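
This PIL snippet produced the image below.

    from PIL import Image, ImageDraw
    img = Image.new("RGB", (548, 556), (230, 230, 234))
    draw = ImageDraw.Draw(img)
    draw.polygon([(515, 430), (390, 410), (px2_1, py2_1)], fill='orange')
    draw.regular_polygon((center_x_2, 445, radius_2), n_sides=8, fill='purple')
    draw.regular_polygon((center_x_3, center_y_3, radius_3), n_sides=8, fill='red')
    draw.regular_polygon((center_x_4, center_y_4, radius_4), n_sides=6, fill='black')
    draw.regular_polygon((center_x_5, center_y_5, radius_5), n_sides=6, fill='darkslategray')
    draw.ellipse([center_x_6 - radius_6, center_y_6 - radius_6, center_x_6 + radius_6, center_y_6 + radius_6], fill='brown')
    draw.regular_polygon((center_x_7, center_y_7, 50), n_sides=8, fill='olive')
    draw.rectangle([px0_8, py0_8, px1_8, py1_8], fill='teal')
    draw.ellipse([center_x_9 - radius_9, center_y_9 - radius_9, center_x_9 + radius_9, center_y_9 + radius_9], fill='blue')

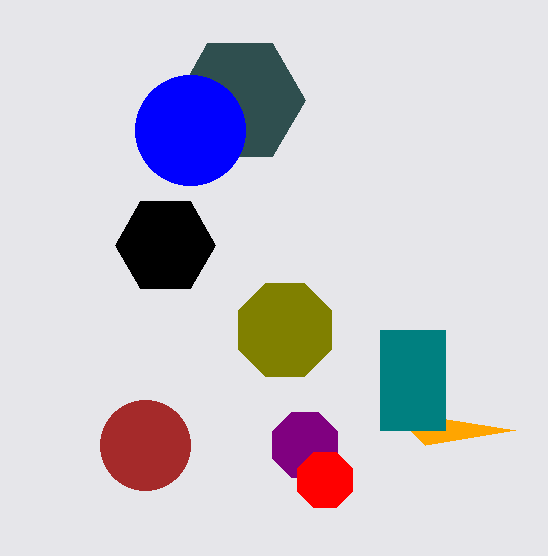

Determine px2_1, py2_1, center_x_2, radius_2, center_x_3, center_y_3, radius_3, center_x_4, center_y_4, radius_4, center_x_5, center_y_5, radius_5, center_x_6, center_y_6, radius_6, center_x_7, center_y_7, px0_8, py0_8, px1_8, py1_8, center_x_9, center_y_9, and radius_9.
px2_1 = 425, py2_1 = 445, center_x_2 = 305, radius_2 = 35, center_x_3 = 325, center_y_3 = 480, radius_3 = 30, center_x_4 = 165, center_y_4 = 245, radius_4 = 50, center_x_5 = 240, center_y_5 = 100, radius_5 = 65, center_x_6 = 145, center_y_6 = 445, radius_6 = 45, center_x_7 = 285, center_y_7 = 330, px0_8 = 380, py0_8 = 330, px1_8 = 445, py1_8 = 430, center_x_9 = 190, center_y_9 = 130, radius_9 = 55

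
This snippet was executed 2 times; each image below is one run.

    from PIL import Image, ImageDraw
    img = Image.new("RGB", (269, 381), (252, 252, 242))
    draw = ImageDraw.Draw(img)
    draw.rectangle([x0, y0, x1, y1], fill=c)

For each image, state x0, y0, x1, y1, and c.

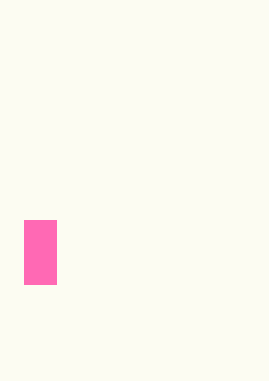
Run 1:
x0 = 24, y0 = 220, x1 = 56, y1 = 284, c = 'hotpink'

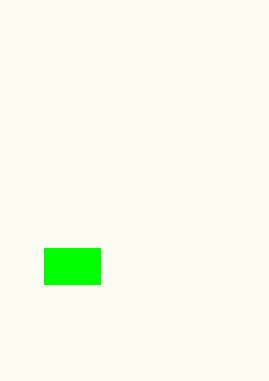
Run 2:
x0 = 44; y0 = 248; x1 = 100; y1 = 284; c = 'lime'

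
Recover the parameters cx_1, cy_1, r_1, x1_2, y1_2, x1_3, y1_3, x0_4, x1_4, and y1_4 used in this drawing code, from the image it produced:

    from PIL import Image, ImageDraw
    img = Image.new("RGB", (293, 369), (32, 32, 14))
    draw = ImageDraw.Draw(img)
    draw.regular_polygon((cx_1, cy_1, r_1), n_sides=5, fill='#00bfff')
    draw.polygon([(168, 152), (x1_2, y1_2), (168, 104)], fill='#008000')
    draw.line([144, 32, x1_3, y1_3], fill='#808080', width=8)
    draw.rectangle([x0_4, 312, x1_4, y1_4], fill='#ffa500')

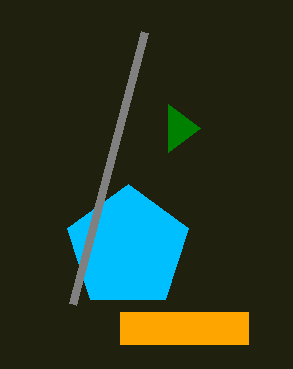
cx_1 = 128
cy_1 = 248
r_1 = 64
x1_2 = 200
y1_2 = 128
x1_3 = 72
y1_3 = 304
x0_4 = 120
x1_4 = 248
y1_4 = 344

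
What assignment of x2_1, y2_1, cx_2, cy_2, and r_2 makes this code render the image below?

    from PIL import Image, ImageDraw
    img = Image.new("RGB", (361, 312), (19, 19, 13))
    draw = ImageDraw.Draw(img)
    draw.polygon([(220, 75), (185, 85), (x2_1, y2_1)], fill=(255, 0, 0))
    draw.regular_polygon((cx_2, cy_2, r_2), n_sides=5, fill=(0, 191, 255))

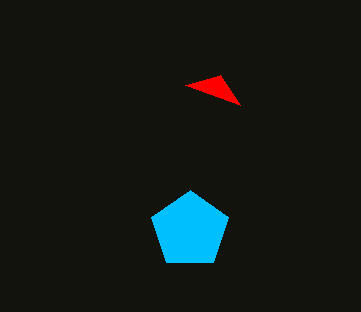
x2_1 = 240, y2_1 = 105, cx_2 = 190, cy_2 = 230, r_2 = 40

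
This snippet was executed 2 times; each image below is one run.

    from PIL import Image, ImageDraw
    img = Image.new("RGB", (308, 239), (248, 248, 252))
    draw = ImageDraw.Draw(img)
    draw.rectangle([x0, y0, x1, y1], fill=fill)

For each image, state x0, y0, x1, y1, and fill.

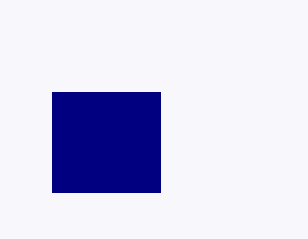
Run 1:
x0 = 52; y0 = 92; x1 = 160; y1 = 192; fill = 'navy'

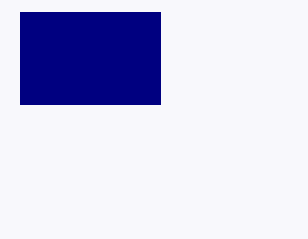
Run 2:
x0 = 20, y0 = 12, x1 = 160, y1 = 104, fill = 'navy'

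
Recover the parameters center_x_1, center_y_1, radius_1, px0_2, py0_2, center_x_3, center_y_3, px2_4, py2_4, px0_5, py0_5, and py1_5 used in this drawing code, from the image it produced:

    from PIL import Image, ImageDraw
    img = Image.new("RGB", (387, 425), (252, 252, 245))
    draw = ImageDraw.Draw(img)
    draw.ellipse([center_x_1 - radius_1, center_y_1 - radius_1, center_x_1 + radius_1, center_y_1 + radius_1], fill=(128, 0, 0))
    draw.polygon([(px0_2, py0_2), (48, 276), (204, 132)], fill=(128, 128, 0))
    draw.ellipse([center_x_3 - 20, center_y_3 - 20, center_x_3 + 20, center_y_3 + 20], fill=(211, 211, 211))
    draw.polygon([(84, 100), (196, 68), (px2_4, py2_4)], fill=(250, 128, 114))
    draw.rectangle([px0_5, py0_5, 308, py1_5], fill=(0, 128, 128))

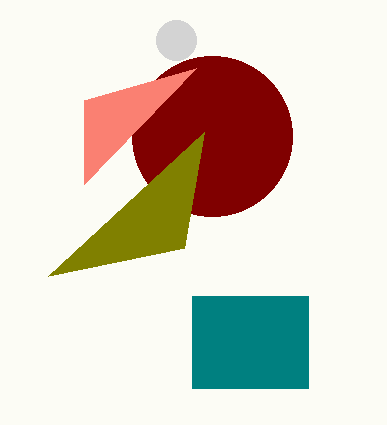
center_x_1 = 212, center_y_1 = 136, radius_1 = 80, px0_2 = 184, py0_2 = 248, center_x_3 = 176, center_y_3 = 40, px2_4 = 84, py2_4 = 184, px0_5 = 192, py0_5 = 296, py1_5 = 388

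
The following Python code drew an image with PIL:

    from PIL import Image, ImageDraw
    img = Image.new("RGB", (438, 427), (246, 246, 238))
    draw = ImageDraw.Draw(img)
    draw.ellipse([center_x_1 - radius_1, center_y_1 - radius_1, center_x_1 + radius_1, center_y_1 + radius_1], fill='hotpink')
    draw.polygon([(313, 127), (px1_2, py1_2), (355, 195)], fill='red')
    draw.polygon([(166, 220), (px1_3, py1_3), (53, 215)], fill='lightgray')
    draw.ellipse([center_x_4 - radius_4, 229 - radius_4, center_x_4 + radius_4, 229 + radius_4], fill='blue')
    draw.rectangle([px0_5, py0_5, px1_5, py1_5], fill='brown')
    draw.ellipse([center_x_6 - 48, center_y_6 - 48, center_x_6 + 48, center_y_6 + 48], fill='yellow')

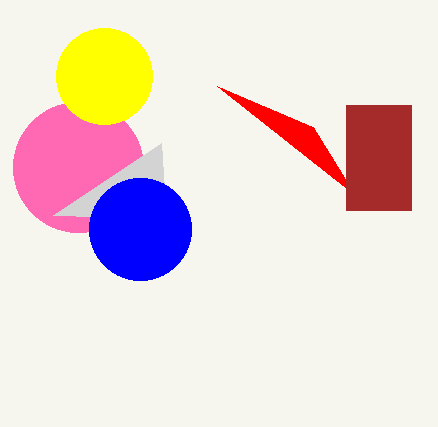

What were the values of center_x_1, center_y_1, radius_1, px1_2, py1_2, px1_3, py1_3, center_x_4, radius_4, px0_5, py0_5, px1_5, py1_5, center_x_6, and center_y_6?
center_x_1 = 78; center_y_1 = 167; radius_1 = 65; px1_2 = 217; py1_2 = 86; px1_3 = 161; py1_3 = 143; center_x_4 = 140; radius_4 = 51; px0_5 = 346; py0_5 = 105; px1_5 = 411; py1_5 = 210; center_x_6 = 104; center_y_6 = 76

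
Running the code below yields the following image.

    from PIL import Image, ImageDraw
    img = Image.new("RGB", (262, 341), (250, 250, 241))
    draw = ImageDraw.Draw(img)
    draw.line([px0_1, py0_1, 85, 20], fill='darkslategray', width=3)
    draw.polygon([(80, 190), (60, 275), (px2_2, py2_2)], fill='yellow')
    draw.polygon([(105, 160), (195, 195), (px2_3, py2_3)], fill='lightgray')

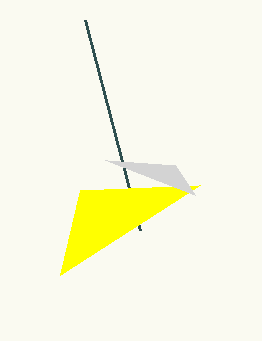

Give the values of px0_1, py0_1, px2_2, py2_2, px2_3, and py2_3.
px0_1 = 140, py0_1 = 230, px2_2 = 200, py2_2 = 185, px2_3 = 175, py2_3 = 165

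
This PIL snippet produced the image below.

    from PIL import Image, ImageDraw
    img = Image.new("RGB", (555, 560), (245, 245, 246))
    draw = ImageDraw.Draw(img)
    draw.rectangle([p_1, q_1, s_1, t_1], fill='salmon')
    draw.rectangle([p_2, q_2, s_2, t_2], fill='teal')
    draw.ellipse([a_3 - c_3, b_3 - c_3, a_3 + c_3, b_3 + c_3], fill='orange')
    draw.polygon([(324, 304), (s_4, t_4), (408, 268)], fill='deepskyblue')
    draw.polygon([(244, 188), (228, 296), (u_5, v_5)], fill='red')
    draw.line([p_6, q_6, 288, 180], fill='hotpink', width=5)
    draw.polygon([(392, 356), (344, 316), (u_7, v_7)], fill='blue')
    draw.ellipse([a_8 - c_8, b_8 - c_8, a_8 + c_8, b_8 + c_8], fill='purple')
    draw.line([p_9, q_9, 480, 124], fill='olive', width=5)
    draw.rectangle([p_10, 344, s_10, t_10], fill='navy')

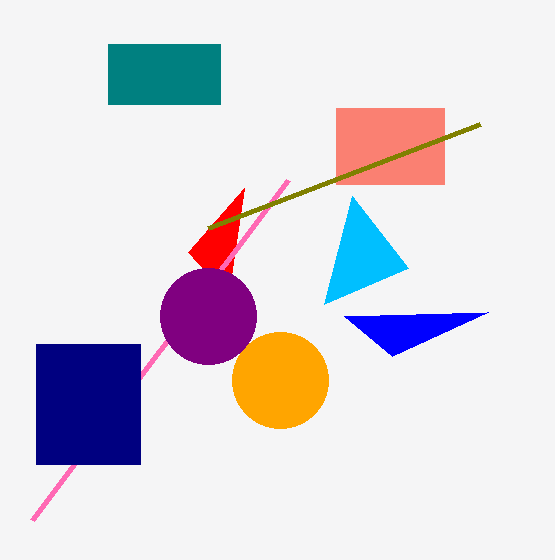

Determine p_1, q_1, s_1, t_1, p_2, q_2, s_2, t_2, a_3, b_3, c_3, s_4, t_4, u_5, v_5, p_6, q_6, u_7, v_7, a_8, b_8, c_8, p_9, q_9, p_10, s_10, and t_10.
p_1 = 336, q_1 = 108, s_1 = 444, t_1 = 184, p_2 = 108, q_2 = 44, s_2 = 220, t_2 = 104, a_3 = 280, b_3 = 380, c_3 = 48, s_4 = 352, t_4 = 196, u_5 = 188, v_5 = 252, p_6 = 32, q_6 = 520, u_7 = 488, v_7 = 312, a_8 = 208, b_8 = 316, c_8 = 48, p_9 = 208, q_9 = 228, p_10 = 36, s_10 = 140, t_10 = 464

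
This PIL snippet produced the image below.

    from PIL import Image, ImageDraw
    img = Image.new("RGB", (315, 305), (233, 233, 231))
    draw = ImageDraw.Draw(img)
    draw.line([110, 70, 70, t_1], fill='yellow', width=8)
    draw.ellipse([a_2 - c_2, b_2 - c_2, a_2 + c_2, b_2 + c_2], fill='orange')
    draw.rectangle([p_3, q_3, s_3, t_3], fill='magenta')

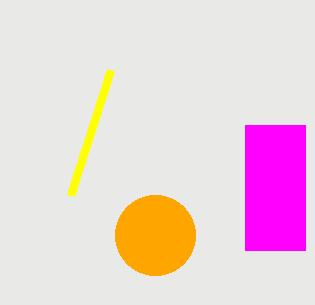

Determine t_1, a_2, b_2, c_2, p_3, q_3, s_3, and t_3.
t_1 = 195; a_2 = 155; b_2 = 235; c_2 = 40; p_3 = 245; q_3 = 125; s_3 = 305; t_3 = 250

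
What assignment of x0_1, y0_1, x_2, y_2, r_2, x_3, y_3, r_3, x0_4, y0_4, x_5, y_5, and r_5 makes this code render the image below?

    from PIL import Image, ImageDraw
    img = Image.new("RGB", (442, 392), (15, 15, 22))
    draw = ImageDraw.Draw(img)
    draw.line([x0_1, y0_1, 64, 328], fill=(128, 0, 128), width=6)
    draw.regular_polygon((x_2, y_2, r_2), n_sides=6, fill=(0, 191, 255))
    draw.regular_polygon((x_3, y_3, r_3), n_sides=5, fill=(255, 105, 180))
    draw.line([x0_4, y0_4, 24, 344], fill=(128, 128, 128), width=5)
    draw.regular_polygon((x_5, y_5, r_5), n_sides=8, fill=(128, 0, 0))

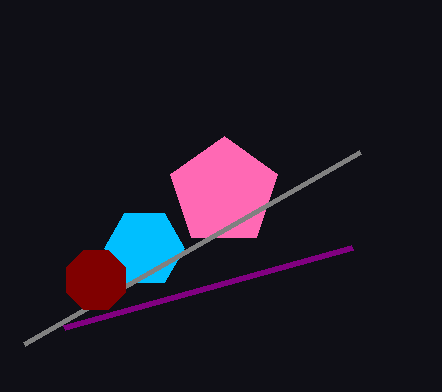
x0_1 = 352, y0_1 = 248, x_2 = 144, y_2 = 248, r_2 = 40, x_3 = 224, y_3 = 192, r_3 = 56, x0_4 = 360, y0_4 = 152, x_5 = 96, y_5 = 280, r_5 = 32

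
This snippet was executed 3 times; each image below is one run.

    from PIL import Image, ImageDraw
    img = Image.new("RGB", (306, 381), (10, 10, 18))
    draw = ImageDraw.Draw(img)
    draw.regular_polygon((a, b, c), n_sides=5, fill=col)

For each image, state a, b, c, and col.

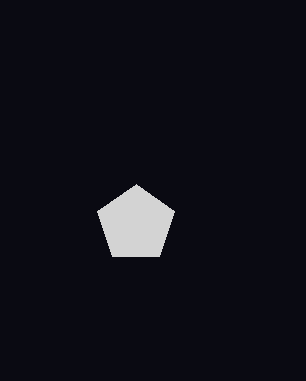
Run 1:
a = 136, b = 224, c = 40, col = 'lightgray'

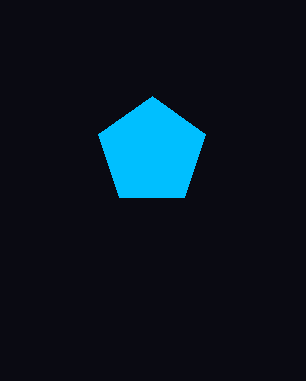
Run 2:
a = 152
b = 152
c = 56
col = 'deepskyblue'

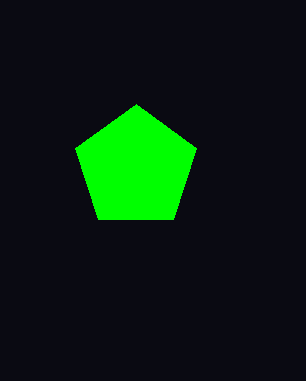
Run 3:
a = 136
b = 168
c = 64
col = 'lime'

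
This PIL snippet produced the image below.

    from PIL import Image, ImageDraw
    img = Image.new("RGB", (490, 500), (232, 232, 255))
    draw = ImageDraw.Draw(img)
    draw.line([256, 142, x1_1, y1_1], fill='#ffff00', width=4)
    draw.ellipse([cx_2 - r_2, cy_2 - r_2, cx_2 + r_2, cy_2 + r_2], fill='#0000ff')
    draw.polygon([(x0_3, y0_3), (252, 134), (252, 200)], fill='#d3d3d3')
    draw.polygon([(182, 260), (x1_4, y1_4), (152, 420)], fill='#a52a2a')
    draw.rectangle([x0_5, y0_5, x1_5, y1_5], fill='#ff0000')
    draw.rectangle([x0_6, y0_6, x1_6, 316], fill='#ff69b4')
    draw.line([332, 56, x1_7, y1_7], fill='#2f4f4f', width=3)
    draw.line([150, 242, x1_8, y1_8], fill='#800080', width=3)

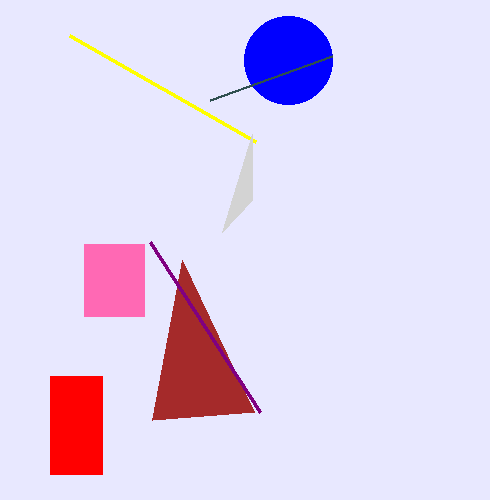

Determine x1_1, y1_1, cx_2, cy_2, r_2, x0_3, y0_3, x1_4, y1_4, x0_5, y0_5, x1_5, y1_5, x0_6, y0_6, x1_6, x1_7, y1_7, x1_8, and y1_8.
x1_1 = 70
y1_1 = 36
cx_2 = 288
cy_2 = 60
r_2 = 44
x0_3 = 222
y0_3 = 232
x1_4 = 254
y1_4 = 412
x0_5 = 50
y0_5 = 376
x1_5 = 102
y1_5 = 474
x0_6 = 84
y0_6 = 244
x1_6 = 144
x1_7 = 210
y1_7 = 100
x1_8 = 260
y1_8 = 412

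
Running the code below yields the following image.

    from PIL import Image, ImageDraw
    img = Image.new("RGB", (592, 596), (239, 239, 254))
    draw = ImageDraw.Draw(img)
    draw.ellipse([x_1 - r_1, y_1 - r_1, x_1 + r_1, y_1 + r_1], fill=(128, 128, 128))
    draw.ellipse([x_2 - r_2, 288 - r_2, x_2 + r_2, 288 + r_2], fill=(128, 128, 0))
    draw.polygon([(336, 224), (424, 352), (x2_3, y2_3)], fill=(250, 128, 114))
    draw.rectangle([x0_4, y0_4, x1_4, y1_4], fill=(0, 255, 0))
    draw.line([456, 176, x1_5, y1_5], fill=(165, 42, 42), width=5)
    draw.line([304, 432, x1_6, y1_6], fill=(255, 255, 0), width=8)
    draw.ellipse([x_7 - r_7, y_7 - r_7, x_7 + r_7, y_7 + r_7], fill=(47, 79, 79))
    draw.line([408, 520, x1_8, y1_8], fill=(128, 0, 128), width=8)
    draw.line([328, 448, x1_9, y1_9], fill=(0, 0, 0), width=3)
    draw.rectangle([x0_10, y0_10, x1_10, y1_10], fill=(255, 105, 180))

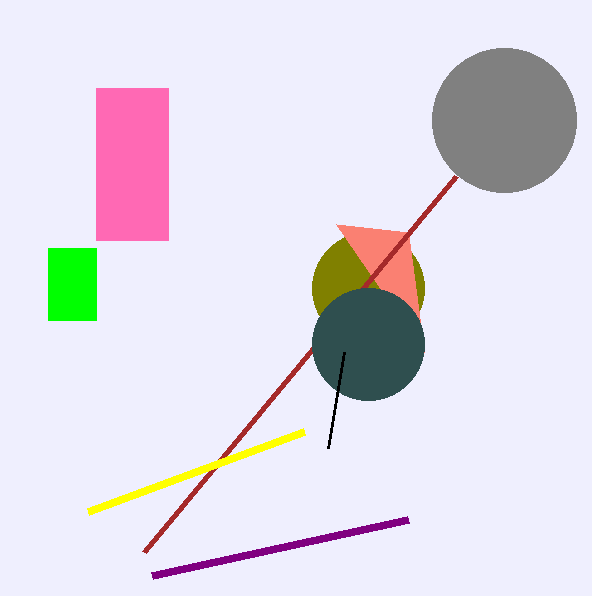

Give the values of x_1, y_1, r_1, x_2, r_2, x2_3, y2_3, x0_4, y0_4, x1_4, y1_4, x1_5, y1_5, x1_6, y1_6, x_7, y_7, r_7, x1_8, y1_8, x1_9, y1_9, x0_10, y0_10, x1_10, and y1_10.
x_1 = 504, y_1 = 120, r_1 = 72, x_2 = 368, r_2 = 56, x2_3 = 408, y2_3 = 232, x0_4 = 48, y0_4 = 248, x1_4 = 96, y1_4 = 320, x1_5 = 144, y1_5 = 552, x1_6 = 88, y1_6 = 512, x_7 = 368, y_7 = 344, r_7 = 56, x1_8 = 152, y1_8 = 576, x1_9 = 344, y1_9 = 352, x0_10 = 96, y0_10 = 88, x1_10 = 168, y1_10 = 240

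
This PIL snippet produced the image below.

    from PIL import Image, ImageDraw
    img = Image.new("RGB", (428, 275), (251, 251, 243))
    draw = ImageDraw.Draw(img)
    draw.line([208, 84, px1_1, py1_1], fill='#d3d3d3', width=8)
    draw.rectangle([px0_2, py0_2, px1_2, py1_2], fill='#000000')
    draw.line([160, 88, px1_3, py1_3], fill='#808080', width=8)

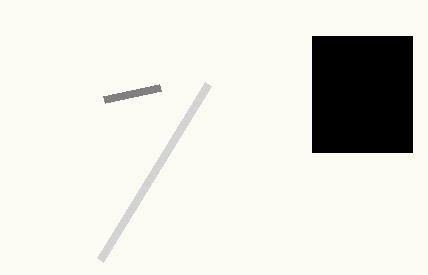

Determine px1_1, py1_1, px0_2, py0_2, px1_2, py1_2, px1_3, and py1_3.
px1_1 = 100; py1_1 = 260; px0_2 = 312; py0_2 = 36; px1_2 = 412; py1_2 = 152; px1_3 = 104; py1_3 = 100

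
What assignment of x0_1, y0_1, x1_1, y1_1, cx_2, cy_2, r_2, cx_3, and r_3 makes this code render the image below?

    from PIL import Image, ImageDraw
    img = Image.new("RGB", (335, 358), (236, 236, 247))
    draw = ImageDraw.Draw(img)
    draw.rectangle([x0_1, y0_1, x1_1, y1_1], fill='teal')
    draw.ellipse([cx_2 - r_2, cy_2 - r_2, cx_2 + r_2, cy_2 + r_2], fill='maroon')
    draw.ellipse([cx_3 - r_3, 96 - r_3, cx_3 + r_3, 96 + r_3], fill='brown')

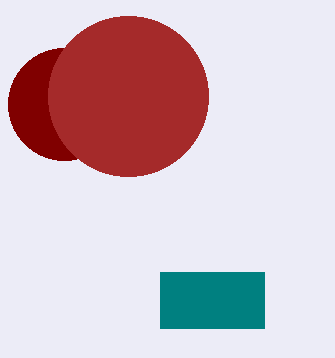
x0_1 = 160; y0_1 = 272; x1_1 = 264; y1_1 = 328; cx_2 = 64; cy_2 = 104; r_2 = 56; cx_3 = 128; r_3 = 80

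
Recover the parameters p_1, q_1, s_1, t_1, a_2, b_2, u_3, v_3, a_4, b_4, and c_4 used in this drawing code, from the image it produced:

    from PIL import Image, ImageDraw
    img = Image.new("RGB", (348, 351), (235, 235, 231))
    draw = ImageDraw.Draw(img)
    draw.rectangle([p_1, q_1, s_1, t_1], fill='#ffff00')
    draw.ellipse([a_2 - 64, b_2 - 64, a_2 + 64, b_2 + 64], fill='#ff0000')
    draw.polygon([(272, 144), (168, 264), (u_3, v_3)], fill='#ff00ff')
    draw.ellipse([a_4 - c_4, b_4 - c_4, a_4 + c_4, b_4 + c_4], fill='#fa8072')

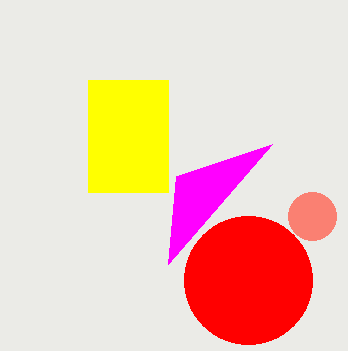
p_1 = 88, q_1 = 80, s_1 = 168, t_1 = 192, a_2 = 248, b_2 = 280, u_3 = 176, v_3 = 176, a_4 = 312, b_4 = 216, c_4 = 24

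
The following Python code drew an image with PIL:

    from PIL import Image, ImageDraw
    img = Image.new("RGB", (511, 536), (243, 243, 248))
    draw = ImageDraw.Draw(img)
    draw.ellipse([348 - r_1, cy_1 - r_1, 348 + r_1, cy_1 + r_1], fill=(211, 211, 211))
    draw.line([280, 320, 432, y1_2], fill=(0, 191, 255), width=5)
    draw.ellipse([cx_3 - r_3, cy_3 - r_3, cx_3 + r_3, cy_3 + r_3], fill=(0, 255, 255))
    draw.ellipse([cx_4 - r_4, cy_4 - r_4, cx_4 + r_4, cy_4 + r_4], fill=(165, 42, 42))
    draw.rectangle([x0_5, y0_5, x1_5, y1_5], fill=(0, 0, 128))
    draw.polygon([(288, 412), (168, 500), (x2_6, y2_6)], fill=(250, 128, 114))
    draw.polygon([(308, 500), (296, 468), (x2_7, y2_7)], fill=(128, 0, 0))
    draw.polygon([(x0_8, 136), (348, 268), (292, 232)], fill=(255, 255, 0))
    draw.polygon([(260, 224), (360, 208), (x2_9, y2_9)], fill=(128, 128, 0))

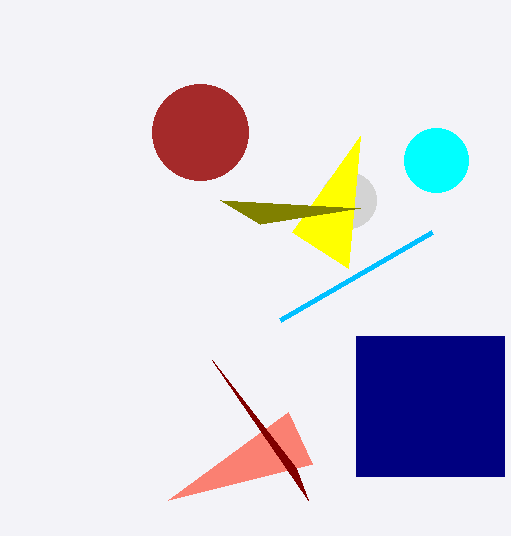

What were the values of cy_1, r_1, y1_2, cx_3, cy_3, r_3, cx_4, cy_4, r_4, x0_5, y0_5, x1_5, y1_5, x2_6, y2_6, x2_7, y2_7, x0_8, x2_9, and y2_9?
cy_1 = 200
r_1 = 28
y1_2 = 232
cx_3 = 436
cy_3 = 160
r_3 = 32
cx_4 = 200
cy_4 = 132
r_4 = 48
x0_5 = 356
y0_5 = 336
x1_5 = 504
y1_5 = 476
x2_6 = 312
y2_6 = 464
x2_7 = 212
y2_7 = 360
x0_8 = 360
x2_9 = 220
y2_9 = 200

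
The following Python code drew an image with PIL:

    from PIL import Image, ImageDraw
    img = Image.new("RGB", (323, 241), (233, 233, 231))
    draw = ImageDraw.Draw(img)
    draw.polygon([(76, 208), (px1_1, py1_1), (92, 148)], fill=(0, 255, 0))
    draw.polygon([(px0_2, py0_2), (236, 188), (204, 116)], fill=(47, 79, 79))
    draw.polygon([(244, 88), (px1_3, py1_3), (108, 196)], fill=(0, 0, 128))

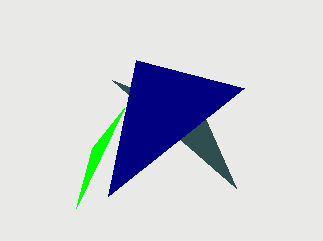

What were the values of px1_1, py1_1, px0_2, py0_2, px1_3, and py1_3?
px1_1 = 124, py1_1 = 108, px0_2 = 112, py0_2 = 80, px1_3 = 136, py1_3 = 60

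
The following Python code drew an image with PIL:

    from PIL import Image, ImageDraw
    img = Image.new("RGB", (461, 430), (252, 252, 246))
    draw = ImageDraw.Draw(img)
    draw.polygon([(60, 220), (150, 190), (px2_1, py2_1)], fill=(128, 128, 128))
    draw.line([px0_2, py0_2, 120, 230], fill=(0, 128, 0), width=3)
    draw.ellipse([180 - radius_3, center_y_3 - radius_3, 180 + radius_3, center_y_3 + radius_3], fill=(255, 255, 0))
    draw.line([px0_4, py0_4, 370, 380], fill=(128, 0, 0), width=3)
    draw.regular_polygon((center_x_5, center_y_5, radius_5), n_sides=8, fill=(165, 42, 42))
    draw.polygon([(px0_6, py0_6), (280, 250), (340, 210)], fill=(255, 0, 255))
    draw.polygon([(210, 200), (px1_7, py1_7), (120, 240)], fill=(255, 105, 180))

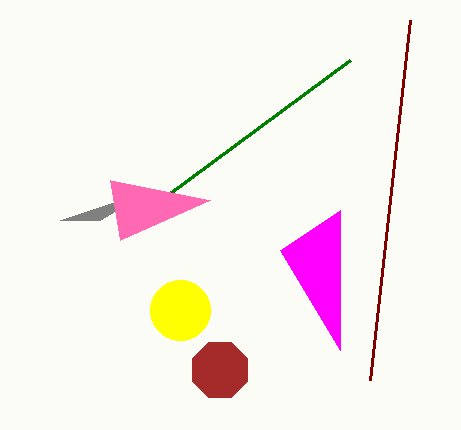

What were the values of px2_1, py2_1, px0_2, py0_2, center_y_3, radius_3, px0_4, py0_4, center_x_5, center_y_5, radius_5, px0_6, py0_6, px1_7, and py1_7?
px2_1 = 100, py2_1 = 220, px0_2 = 350, py0_2 = 60, center_y_3 = 310, radius_3 = 30, px0_4 = 410, py0_4 = 20, center_x_5 = 220, center_y_5 = 370, radius_5 = 30, px0_6 = 340, py0_6 = 350, px1_7 = 110, py1_7 = 180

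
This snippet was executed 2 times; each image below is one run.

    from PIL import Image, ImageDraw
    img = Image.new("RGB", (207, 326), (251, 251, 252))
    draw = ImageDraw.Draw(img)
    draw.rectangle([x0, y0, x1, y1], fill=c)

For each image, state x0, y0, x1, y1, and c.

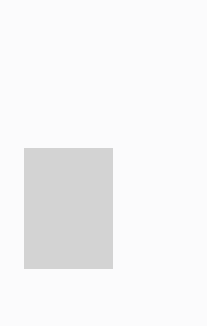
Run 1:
x0 = 24
y0 = 148
x1 = 112
y1 = 268
c = 'lightgray'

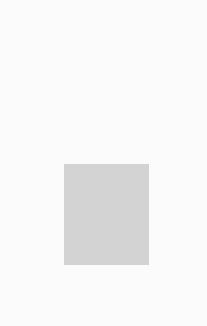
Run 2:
x0 = 64, y0 = 164, x1 = 148, y1 = 264, c = 'lightgray'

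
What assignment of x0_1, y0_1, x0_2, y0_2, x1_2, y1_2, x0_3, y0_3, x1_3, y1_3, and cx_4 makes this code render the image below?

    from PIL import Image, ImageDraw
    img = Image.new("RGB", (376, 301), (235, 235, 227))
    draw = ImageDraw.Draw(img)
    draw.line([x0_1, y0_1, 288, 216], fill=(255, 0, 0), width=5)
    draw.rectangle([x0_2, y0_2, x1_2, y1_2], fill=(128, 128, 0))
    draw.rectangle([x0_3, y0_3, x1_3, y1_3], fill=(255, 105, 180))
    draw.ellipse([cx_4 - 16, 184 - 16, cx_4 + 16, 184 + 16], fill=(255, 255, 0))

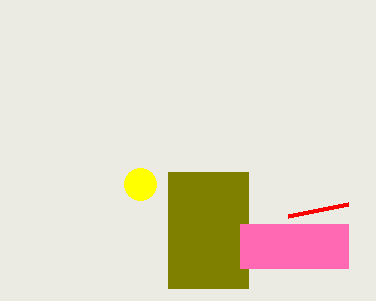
x0_1 = 348, y0_1 = 204, x0_2 = 168, y0_2 = 172, x1_2 = 248, y1_2 = 288, x0_3 = 240, y0_3 = 224, x1_3 = 348, y1_3 = 268, cx_4 = 140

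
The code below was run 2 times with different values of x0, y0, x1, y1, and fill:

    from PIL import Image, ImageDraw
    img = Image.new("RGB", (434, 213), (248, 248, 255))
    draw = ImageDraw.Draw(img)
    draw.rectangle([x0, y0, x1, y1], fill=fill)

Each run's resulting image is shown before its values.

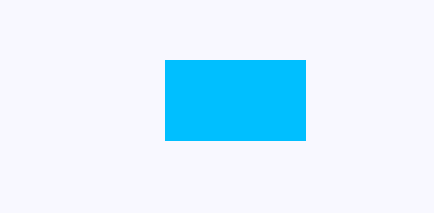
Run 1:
x0 = 165; y0 = 60; x1 = 305; y1 = 140; fill = 'deepskyblue'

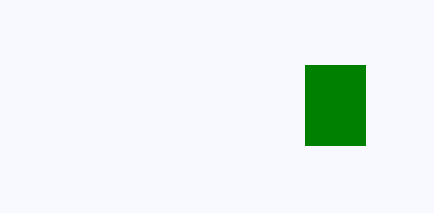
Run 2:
x0 = 305; y0 = 65; x1 = 365; y1 = 145; fill = 'green'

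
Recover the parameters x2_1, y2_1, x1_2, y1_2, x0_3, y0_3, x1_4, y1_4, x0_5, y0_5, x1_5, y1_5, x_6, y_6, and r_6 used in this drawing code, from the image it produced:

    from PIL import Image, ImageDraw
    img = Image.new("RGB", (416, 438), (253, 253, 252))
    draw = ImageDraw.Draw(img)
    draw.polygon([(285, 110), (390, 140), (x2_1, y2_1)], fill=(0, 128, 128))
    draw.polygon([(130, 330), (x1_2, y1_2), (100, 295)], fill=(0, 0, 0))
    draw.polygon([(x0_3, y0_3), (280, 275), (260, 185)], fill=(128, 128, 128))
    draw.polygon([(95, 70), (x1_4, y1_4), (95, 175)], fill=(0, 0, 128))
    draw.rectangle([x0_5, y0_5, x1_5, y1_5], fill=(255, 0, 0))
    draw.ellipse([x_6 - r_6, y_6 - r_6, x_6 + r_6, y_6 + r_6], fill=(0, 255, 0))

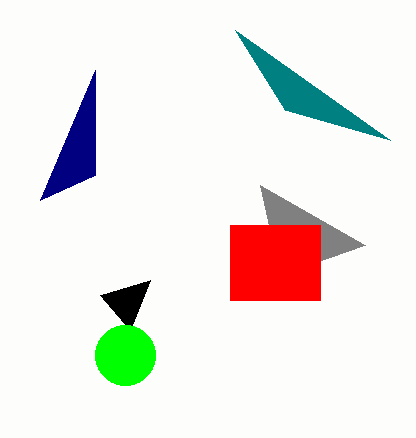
x2_1 = 235; y2_1 = 30; x1_2 = 150; y1_2 = 280; x0_3 = 365; y0_3 = 245; x1_4 = 40; y1_4 = 200; x0_5 = 230; y0_5 = 225; x1_5 = 320; y1_5 = 300; x_6 = 125; y_6 = 355; r_6 = 30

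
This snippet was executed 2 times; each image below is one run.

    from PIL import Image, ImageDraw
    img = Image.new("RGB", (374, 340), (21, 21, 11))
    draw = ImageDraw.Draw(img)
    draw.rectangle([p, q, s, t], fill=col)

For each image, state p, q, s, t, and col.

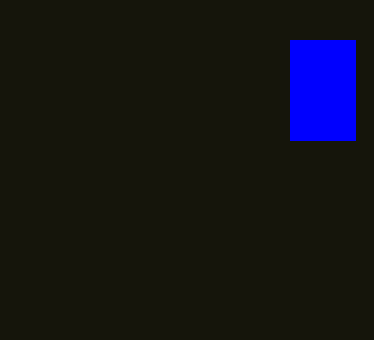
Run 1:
p = 290, q = 40, s = 355, t = 140, col = 'blue'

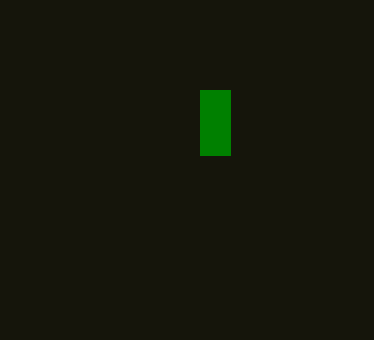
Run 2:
p = 200, q = 90, s = 230, t = 155, col = 'green'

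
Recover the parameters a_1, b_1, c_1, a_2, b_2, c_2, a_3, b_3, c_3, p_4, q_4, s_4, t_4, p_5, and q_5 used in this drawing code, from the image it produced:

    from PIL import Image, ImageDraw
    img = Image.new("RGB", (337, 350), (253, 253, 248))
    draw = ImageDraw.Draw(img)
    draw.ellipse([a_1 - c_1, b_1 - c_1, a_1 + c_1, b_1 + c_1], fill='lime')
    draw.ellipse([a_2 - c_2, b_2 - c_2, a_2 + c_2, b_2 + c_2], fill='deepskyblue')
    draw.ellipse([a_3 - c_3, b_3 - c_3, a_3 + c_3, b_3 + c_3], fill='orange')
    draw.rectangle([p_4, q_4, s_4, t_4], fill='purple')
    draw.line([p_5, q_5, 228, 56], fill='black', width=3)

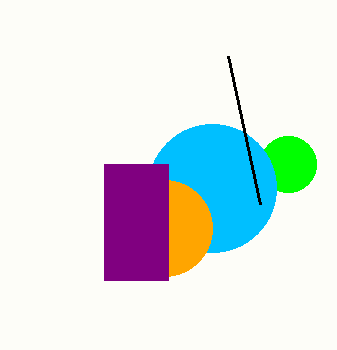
a_1 = 288; b_1 = 164; c_1 = 28; a_2 = 212; b_2 = 188; c_2 = 64; a_3 = 164; b_3 = 228; c_3 = 48; p_4 = 104; q_4 = 164; s_4 = 168; t_4 = 280; p_5 = 260; q_5 = 204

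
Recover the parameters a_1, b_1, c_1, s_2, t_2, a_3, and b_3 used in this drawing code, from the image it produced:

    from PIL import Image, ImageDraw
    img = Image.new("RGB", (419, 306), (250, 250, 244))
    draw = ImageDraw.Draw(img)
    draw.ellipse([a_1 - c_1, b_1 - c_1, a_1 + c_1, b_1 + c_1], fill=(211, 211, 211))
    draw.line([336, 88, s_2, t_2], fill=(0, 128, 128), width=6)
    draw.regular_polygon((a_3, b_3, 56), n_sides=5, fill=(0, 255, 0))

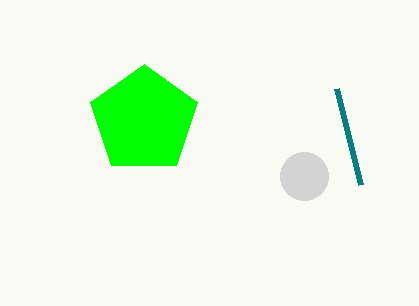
a_1 = 304
b_1 = 176
c_1 = 24
s_2 = 360
t_2 = 184
a_3 = 144
b_3 = 120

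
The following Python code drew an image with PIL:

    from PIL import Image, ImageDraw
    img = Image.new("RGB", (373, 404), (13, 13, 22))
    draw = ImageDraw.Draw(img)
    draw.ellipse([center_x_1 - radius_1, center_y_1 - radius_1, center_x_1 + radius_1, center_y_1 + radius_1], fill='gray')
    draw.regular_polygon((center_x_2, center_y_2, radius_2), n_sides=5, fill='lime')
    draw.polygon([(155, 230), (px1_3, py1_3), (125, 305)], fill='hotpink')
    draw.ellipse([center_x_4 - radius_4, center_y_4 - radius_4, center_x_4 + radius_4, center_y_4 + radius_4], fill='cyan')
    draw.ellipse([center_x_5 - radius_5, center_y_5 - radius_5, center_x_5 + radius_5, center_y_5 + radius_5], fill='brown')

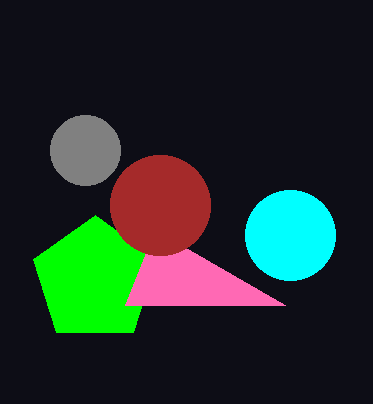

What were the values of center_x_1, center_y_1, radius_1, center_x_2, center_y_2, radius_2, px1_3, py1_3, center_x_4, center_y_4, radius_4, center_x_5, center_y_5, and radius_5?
center_x_1 = 85, center_y_1 = 150, radius_1 = 35, center_x_2 = 95, center_y_2 = 280, radius_2 = 65, px1_3 = 285, py1_3 = 305, center_x_4 = 290, center_y_4 = 235, radius_4 = 45, center_x_5 = 160, center_y_5 = 205, radius_5 = 50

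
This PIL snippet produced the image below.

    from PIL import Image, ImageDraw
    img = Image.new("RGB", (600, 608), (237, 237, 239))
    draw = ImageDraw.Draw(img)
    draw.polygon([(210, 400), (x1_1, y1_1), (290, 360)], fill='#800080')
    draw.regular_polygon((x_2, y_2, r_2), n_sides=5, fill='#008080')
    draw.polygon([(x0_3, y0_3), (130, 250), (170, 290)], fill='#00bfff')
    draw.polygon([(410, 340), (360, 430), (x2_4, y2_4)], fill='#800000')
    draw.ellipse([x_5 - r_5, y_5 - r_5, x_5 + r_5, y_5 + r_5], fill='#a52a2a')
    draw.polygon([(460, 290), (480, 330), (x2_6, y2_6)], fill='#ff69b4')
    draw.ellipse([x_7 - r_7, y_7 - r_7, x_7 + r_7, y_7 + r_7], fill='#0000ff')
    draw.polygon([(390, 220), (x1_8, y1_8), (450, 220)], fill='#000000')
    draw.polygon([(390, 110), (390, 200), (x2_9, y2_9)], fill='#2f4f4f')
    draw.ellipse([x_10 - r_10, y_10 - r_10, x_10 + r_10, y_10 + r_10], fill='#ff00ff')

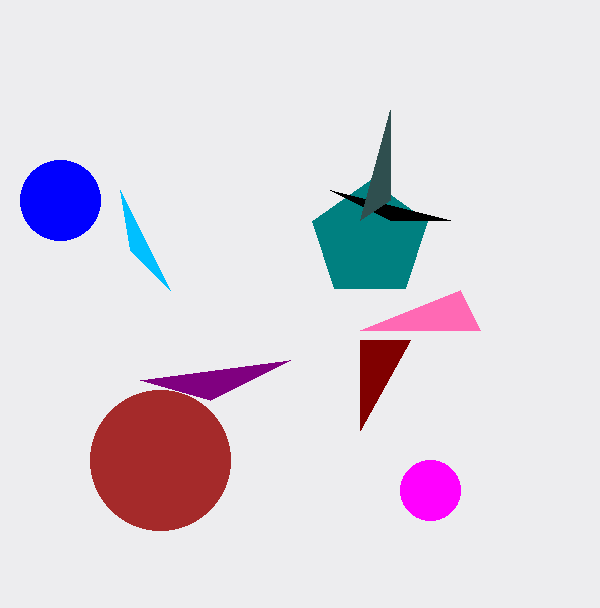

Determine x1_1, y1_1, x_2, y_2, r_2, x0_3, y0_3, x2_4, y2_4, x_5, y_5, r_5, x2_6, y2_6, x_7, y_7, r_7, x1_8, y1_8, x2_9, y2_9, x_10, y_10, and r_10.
x1_1 = 140; y1_1 = 380; x_2 = 370; y_2 = 240; r_2 = 60; x0_3 = 120; y0_3 = 190; x2_4 = 360; y2_4 = 340; x_5 = 160; y_5 = 460; r_5 = 70; x2_6 = 360; y2_6 = 330; x_7 = 60; y_7 = 200; r_7 = 40; x1_8 = 330; y1_8 = 190; x2_9 = 360; y2_9 = 220; x_10 = 430; y_10 = 490; r_10 = 30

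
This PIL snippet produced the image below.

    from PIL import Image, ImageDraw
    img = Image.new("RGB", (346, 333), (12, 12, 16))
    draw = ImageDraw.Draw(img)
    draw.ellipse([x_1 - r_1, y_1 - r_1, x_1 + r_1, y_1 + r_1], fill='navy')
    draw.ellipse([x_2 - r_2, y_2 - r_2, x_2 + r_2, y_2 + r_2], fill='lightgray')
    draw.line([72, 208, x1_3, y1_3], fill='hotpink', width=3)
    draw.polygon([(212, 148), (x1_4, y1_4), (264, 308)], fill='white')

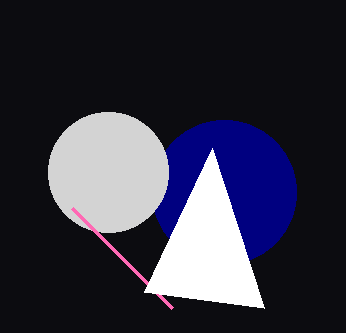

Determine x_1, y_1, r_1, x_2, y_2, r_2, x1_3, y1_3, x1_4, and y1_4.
x_1 = 224; y_1 = 192; r_1 = 72; x_2 = 108; y_2 = 172; r_2 = 60; x1_3 = 172; y1_3 = 308; x1_4 = 144; y1_4 = 292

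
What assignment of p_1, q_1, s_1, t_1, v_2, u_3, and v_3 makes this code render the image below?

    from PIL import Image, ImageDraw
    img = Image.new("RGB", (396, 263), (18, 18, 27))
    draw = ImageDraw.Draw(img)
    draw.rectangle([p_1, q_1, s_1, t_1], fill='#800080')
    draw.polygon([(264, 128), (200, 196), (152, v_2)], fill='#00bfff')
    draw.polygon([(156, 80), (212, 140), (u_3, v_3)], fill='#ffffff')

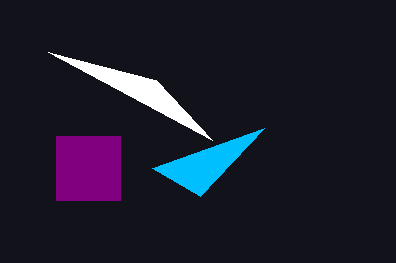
p_1 = 56; q_1 = 136; s_1 = 120; t_1 = 200; v_2 = 168; u_3 = 48; v_3 = 52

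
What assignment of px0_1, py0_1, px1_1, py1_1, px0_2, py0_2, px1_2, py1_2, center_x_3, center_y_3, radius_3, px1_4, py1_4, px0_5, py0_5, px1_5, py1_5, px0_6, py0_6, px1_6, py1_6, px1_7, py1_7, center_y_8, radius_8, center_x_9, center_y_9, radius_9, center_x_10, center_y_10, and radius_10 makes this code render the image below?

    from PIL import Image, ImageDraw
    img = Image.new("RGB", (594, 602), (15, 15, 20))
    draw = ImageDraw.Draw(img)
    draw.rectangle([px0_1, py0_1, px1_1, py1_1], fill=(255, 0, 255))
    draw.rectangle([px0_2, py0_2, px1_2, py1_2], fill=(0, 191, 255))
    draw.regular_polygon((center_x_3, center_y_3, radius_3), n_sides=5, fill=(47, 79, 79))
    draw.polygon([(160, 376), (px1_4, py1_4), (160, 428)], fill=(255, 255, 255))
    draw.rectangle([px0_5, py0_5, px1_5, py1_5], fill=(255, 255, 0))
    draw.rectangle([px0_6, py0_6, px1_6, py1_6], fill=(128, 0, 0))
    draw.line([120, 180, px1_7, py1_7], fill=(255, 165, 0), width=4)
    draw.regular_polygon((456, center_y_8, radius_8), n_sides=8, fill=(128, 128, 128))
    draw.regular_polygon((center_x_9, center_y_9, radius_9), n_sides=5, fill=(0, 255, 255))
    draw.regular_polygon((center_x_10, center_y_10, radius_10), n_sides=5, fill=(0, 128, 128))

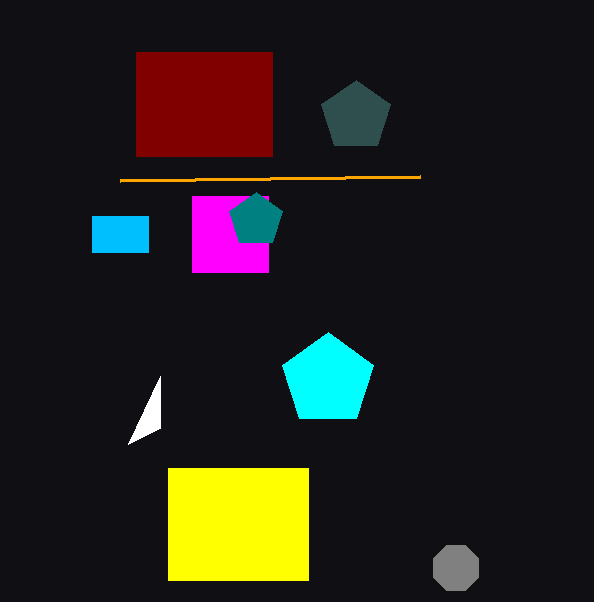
px0_1 = 192
py0_1 = 196
px1_1 = 268
py1_1 = 272
px0_2 = 92
py0_2 = 216
px1_2 = 148
py1_2 = 252
center_x_3 = 356
center_y_3 = 116
radius_3 = 36
px1_4 = 128
py1_4 = 444
px0_5 = 168
py0_5 = 468
px1_5 = 308
py1_5 = 580
px0_6 = 136
py0_6 = 52
px1_6 = 272
py1_6 = 156
px1_7 = 420
py1_7 = 176
center_y_8 = 568
radius_8 = 24
center_x_9 = 328
center_y_9 = 380
radius_9 = 48
center_x_10 = 256
center_y_10 = 220
radius_10 = 28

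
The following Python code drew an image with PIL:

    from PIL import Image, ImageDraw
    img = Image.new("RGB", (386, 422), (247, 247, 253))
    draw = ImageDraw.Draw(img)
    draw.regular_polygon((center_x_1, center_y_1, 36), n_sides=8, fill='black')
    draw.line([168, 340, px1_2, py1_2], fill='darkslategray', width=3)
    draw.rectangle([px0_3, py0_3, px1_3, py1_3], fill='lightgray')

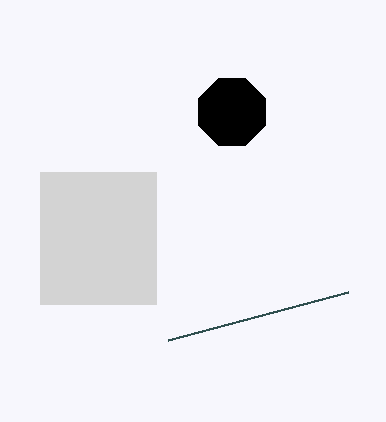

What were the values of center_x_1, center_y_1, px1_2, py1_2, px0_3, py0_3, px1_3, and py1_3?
center_x_1 = 232, center_y_1 = 112, px1_2 = 348, py1_2 = 292, px0_3 = 40, py0_3 = 172, px1_3 = 156, py1_3 = 304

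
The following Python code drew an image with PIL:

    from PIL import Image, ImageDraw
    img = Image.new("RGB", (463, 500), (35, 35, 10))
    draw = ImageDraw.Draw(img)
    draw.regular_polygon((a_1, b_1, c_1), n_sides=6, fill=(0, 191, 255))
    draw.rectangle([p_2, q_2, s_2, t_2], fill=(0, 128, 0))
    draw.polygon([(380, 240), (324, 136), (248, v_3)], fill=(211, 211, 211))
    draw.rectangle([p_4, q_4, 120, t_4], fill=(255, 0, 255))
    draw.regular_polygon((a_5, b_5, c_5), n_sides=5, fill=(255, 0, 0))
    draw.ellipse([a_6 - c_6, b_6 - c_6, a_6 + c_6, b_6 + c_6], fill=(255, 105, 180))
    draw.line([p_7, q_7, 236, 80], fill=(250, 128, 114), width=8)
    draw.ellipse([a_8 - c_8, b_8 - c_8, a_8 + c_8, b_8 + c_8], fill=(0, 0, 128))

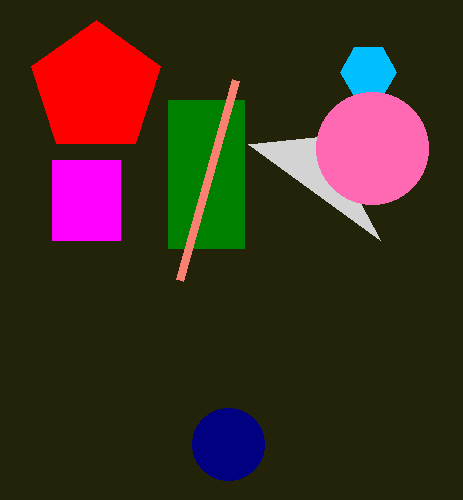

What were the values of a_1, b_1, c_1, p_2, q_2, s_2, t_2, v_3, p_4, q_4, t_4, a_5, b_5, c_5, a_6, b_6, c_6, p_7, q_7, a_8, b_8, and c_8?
a_1 = 368; b_1 = 72; c_1 = 28; p_2 = 168; q_2 = 100; s_2 = 244; t_2 = 248; v_3 = 144; p_4 = 52; q_4 = 160; t_4 = 240; a_5 = 96; b_5 = 88; c_5 = 68; a_6 = 372; b_6 = 148; c_6 = 56; p_7 = 180; q_7 = 280; a_8 = 228; b_8 = 444; c_8 = 36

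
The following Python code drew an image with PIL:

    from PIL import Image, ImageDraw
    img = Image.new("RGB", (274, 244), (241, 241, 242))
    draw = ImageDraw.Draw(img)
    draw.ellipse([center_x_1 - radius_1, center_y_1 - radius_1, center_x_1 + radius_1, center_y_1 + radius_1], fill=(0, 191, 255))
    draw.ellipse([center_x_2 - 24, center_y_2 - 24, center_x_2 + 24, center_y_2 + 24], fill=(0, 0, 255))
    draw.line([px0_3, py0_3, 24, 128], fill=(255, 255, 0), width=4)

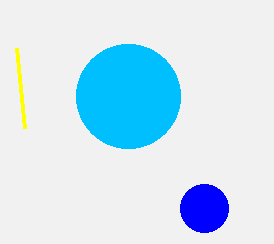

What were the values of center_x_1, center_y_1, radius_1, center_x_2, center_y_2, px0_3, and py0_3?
center_x_1 = 128; center_y_1 = 96; radius_1 = 52; center_x_2 = 204; center_y_2 = 208; px0_3 = 16; py0_3 = 48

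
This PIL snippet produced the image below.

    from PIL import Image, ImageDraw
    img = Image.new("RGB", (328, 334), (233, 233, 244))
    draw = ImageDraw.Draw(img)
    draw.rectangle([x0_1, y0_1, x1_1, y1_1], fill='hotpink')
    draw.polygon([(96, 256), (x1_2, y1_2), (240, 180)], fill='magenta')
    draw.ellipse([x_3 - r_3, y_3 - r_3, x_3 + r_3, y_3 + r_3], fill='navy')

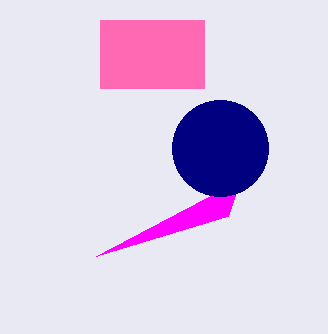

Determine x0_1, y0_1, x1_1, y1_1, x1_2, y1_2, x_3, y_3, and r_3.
x0_1 = 100; y0_1 = 20; x1_1 = 204; y1_1 = 88; x1_2 = 228; y1_2 = 216; x_3 = 220; y_3 = 148; r_3 = 48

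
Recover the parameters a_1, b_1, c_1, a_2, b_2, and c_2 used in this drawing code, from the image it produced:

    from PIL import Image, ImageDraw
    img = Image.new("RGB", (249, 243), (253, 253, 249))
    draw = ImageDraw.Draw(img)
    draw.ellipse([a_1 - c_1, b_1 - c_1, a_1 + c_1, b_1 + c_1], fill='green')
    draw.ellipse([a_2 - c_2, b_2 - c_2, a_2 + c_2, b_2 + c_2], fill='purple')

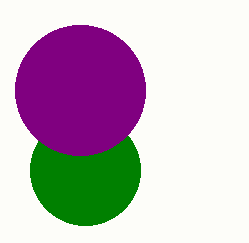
a_1 = 85, b_1 = 170, c_1 = 55, a_2 = 80, b_2 = 90, c_2 = 65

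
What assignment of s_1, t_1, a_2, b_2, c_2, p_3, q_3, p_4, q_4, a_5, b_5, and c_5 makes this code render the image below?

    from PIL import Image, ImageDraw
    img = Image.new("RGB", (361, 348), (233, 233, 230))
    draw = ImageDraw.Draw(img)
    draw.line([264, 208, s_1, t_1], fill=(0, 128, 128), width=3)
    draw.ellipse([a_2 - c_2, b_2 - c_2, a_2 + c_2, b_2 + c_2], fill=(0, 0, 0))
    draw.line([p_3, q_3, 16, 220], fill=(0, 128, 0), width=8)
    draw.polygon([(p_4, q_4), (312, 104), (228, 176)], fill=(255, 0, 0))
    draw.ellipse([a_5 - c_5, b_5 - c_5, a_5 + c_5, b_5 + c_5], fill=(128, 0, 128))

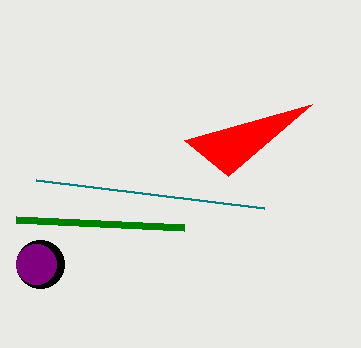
s_1 = 36
t_1 = 180
a_2 = 40
b_2 = 264
c_2 = 24
p_3 = 184
q_3 = 228
p_4 = 184
q_4 = 140
a_5 = 36
b_5 = 264
c_5 = 20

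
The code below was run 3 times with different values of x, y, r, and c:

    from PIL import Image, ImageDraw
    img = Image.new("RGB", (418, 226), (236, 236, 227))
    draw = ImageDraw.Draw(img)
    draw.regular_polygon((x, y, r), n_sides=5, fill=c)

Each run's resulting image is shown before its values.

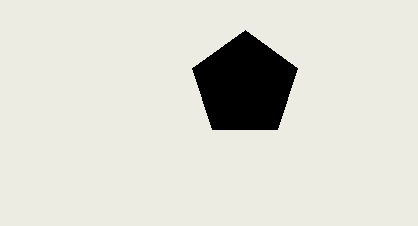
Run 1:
x = 245
y = 85
r = 55
c = 'black'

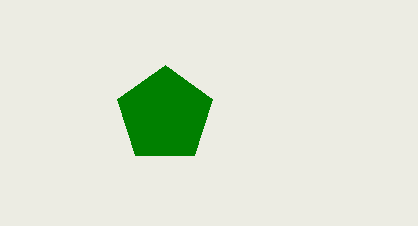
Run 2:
x = 165; y = 115; r = 50; c = 'green'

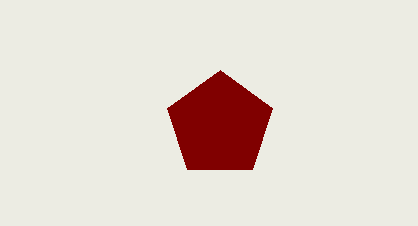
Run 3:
x = 220; y = 125; r = 55; c = 'maroon'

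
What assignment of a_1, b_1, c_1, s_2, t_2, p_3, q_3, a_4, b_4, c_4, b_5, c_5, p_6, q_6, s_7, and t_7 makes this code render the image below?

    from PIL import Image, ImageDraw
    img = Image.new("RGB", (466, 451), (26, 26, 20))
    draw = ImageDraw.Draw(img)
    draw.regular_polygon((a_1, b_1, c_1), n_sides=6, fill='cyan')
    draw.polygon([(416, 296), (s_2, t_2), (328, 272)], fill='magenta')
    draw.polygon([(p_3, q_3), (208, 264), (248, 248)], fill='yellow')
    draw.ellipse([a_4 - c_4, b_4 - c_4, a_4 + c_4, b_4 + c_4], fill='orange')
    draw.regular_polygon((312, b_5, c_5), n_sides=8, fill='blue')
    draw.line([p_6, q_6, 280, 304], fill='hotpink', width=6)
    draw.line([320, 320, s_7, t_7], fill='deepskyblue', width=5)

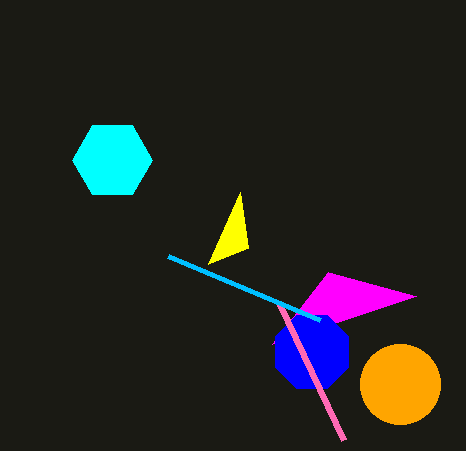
a_1 = 112, b_1 = 160, c_1 = 40, s_2 = 272, t_2 = 344, p_3 = 240, q_3 = 192, a_4 = 400, b_4 = 384, c_4 = 40, b_5 = 352, c_5 = 40, p_6 = 344, q_6 = 440, s_7 = 168, t_7 = 256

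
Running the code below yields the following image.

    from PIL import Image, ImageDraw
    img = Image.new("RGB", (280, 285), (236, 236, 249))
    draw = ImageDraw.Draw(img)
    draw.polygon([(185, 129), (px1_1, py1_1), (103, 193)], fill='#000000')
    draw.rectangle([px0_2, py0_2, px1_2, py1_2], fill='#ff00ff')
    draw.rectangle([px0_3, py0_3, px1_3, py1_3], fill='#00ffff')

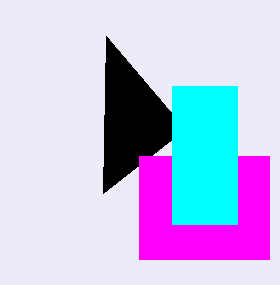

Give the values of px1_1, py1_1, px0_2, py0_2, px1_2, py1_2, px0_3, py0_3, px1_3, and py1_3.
px1_1 = 106
py1_1 = 36
px0_2 = 139
py0_2 = 156
px1_2 = 269
py1_2 = 259
px0_3 = 172
py0_3 = 86
px1_3 = 237
py1_3 = 224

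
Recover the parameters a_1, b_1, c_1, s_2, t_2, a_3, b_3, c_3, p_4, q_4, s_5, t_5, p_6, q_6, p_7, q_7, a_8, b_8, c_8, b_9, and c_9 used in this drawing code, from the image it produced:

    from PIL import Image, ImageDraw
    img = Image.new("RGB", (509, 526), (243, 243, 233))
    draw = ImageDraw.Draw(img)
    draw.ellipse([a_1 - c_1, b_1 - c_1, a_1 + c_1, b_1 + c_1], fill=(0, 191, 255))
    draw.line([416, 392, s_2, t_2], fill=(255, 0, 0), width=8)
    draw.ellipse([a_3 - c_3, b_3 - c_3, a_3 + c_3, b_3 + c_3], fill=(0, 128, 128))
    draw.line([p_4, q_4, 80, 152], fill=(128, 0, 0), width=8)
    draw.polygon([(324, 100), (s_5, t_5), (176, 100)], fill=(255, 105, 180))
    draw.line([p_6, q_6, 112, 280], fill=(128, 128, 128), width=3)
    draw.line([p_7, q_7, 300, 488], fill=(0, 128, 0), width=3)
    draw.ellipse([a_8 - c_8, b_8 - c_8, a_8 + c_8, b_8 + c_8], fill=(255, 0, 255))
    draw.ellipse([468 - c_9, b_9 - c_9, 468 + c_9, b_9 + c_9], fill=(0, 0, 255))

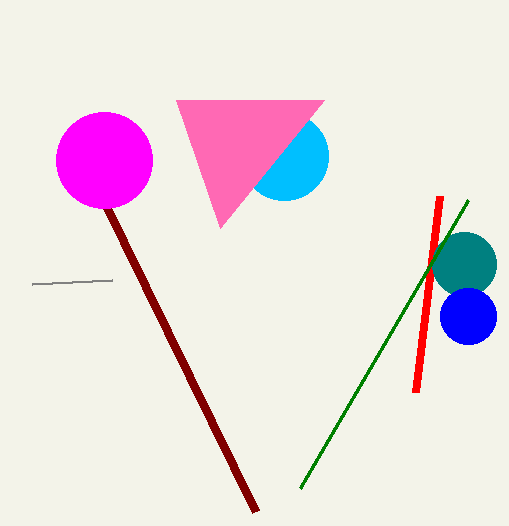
a_1 = 284
b_1 = 156
c_1 = 44
s_2 = 440
t_2 = 196
a_3 = 464
b_3 = 264
c_3 = 32
p_4 = 256
q_4 = 512
s_5 = 220
t_5 = 228
p_6 = 32
q_6 = 284
p_7 = 468
q_7 = 200
a_8 = 104
b_8 = 160
c_8 = 48
b_9 = 316
c_9 = 28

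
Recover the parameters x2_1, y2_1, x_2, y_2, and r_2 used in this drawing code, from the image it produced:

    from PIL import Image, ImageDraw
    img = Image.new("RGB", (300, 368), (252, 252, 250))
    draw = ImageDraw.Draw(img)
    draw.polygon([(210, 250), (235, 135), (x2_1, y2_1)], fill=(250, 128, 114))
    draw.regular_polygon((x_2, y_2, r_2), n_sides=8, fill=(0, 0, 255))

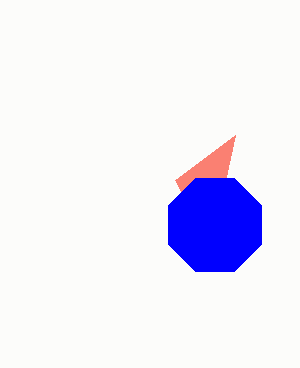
x2_1 = 175; y2_1 = 180; x_2 = 215; y_2 = 225; r_2 = 50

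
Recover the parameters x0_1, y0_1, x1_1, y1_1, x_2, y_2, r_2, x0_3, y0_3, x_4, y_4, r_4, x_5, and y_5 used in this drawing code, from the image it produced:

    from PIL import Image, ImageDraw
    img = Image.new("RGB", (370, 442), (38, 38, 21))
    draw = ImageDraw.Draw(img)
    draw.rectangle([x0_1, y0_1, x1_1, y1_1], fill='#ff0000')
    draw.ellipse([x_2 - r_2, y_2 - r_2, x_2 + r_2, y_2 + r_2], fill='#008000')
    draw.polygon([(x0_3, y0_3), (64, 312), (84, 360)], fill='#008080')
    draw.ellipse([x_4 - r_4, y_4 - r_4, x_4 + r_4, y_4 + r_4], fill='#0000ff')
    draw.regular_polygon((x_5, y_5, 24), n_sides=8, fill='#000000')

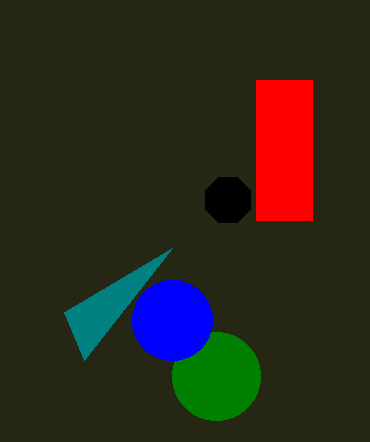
x0_1 = 256; y0_1 = 80; x1_1 = 312; y1_1 = 220; x_2 = 216; y_2 = 376; r_2 = 44; x0_3 = 172; y0_3 = 248; x_4 = 172; y_4 = 320; r_4 = 40; x_5 = 228; y_5 = 200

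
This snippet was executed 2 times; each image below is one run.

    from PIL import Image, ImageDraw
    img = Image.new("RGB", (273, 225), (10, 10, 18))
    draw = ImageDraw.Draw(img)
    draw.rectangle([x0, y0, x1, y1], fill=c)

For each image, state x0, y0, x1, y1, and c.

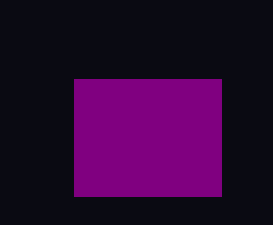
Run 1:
x0 = 74
y0 = 79
x1 = 221
y1 = 196
c = 'purple'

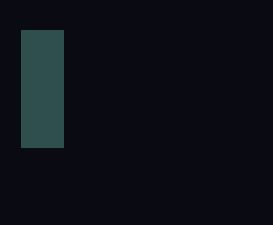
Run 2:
x0 = 21
y0 = 30
x1 = 63
y1 = 147
c = 'darkslategray'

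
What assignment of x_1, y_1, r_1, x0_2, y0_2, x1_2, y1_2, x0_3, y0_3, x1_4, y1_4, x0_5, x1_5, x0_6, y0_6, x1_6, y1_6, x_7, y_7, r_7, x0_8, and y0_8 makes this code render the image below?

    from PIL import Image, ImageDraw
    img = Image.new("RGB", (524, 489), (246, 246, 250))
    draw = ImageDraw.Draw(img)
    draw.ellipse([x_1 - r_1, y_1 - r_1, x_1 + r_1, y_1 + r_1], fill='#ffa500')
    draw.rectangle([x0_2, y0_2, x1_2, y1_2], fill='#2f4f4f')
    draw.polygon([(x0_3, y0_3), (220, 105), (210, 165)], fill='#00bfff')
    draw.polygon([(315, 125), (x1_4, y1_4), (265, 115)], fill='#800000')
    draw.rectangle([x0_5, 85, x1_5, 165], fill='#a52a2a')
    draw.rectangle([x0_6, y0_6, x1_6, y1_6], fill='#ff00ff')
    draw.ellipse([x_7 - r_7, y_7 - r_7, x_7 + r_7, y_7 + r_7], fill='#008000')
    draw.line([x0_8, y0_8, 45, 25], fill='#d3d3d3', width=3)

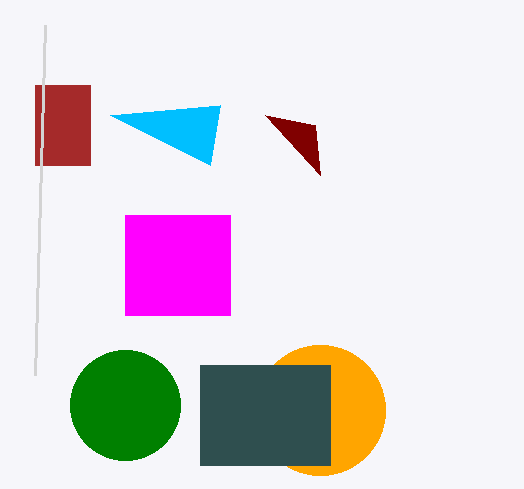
x_1 = 320; y_1 = 410; r_1 = 65; x0_2 = 200; y0_2 = 365; x1_2 = 330; y1_2 = 465; x0_3 = 110; y0_3 = 115; x1_4 = 320; y1_4 = 175; x0_5 = 35; x1_5 = 90; x0_6 = 125; y0_6 = 215; x1_6 = 230; y1_6 = 315; x_7 = 125; y_7 = 405; r_7 = 55; x0_8 = 35; y0_8 = 375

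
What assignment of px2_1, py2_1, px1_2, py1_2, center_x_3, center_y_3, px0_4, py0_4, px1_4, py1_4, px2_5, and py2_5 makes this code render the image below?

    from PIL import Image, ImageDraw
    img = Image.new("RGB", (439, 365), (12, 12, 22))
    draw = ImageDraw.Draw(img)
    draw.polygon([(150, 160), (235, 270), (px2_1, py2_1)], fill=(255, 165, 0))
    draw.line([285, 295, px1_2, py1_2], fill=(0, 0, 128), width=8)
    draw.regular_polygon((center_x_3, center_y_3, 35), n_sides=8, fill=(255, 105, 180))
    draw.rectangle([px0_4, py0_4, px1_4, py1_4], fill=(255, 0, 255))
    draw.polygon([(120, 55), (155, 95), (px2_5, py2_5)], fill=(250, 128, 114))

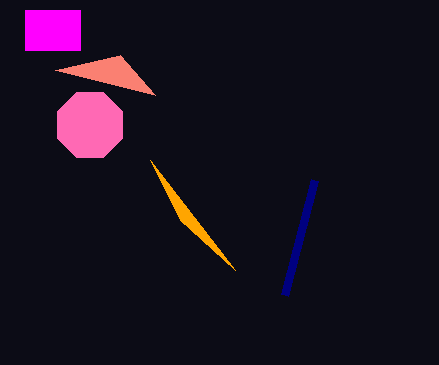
px2_1 = 180
py2_1 = 220
px1_2 = 315
py1_2 = 180
center_x_3 = 90
center_y_3 = 125
px0_4 = 25
py0_4 = 10
px1_4 = 80
py1_4 = 50
px2_5 = 55
py2_5 = 70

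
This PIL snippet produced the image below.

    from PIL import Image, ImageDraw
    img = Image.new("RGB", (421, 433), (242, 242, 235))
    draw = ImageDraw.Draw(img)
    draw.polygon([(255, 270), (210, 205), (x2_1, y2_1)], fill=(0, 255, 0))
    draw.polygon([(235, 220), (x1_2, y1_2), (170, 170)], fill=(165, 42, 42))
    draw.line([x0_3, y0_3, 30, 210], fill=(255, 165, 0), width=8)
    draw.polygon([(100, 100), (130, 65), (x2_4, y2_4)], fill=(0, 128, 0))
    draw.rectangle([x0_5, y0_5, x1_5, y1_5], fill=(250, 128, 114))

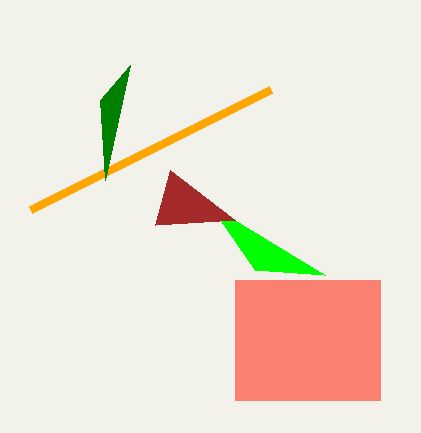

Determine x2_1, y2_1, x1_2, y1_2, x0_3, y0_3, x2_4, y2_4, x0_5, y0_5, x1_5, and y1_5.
x2_1 = 325
y2_1 = 275
x1_2 = 155
y1_2 = 225
x0_3 = 270
y0_3 = 90
x2_4 = 105
y2_4 = 180
x0_5 = 235
y0_5 = 280
x1_5 = 380
y1_5 = 400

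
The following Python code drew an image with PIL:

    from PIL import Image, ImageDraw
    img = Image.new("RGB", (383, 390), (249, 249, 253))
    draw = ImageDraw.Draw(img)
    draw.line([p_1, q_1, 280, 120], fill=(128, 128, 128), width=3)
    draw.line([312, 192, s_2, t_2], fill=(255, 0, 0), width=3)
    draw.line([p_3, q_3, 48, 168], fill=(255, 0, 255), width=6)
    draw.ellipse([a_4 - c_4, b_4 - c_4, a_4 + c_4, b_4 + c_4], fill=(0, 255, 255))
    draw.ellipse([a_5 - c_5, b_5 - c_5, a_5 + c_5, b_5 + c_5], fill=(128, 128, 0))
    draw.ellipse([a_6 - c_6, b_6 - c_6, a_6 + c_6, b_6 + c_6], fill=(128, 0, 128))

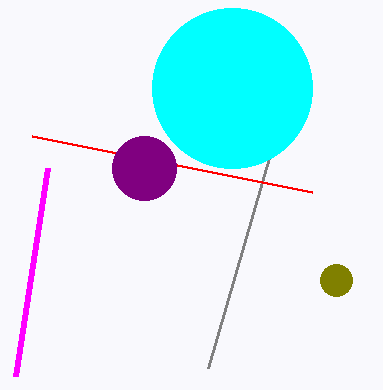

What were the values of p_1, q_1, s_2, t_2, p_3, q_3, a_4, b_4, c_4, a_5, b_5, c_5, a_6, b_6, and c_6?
p_1 = 208; q_1 = 368; s_2 = 32; t_2 = 136; p_3 = 16; q_3 = 376; a_4 = 232; b_4 = 88; c_4 = 80; a_5 = 336; b_5 = 280; c_5 = 16; a_6 = 144; b_6 = 168; c_6 = 32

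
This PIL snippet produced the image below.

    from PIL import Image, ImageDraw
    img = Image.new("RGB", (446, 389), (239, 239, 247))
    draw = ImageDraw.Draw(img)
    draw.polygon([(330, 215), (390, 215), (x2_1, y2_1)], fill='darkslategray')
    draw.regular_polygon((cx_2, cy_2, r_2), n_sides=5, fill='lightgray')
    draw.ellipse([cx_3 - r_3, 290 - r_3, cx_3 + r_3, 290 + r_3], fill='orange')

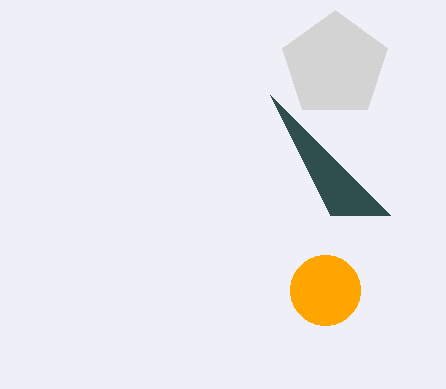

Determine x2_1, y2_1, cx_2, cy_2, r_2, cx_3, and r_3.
x2_1 = 270
y2_1 = 95
cx_2 = 335
cy_2 = 65
r_2 = 55
cx_3 = 325
r_3 = 35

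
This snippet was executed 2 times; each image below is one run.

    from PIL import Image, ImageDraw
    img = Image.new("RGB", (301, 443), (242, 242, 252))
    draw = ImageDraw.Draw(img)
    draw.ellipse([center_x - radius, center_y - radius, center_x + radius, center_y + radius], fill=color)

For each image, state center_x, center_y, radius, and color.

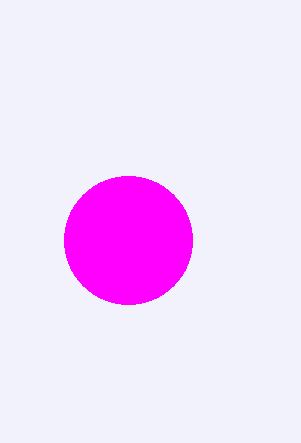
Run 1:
center_x = 128, center_y = 240, radius = 64, color = 'magenta'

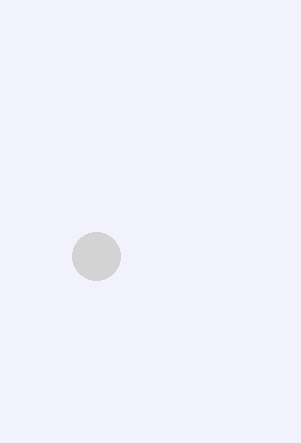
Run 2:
center_x = 96, center_y = 256, radius = 24, color = 'lightgray'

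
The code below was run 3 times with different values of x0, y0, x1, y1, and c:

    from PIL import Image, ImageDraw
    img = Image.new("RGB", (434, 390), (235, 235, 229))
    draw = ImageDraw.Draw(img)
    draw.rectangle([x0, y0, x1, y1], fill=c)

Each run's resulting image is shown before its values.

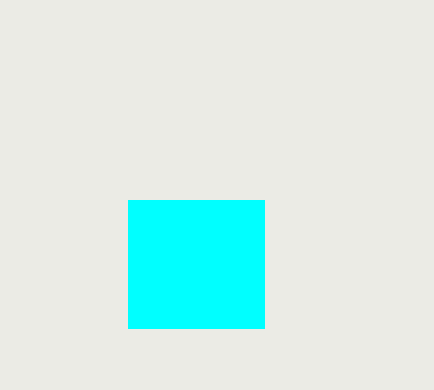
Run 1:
x0 = 128; y0 = 200; x1 = 264; y1 = 328; c = 'cyan'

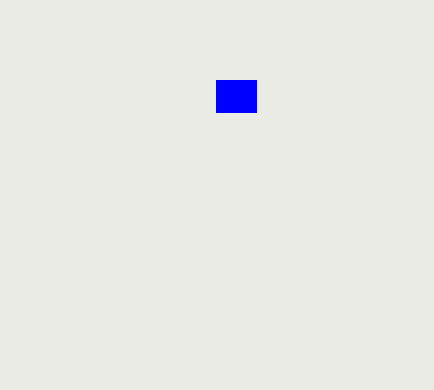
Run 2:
x0 = 216; y0 = 80; x1 = 256; y1 = 112; c = 'blue'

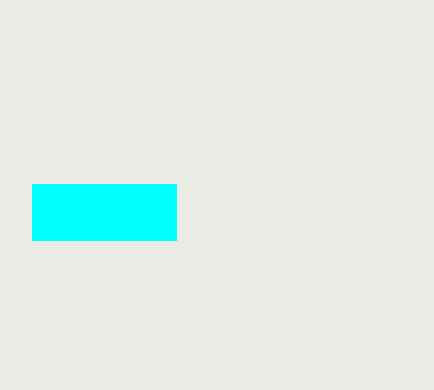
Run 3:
x0 = 32, y0 = 184, x1 = 176, y1 = 240, c = 'cyan'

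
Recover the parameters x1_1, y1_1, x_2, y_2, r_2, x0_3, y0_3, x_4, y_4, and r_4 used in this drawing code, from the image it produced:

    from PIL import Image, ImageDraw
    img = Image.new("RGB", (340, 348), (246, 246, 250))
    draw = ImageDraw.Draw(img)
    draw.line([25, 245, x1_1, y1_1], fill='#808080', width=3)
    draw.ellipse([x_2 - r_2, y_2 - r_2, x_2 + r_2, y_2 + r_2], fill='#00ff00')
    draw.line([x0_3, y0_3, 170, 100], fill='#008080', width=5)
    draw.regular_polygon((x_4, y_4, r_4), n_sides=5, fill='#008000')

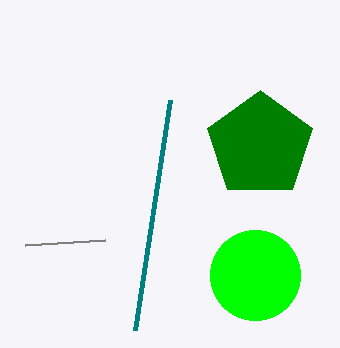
x1_1 = 105
y1_1 = 240
x_2 = 255
y_2 = 275
r_2 = 45
x0_3 = 135
y0_3 = 330
x_4 = 260
y_4 = 145
r_4 = 55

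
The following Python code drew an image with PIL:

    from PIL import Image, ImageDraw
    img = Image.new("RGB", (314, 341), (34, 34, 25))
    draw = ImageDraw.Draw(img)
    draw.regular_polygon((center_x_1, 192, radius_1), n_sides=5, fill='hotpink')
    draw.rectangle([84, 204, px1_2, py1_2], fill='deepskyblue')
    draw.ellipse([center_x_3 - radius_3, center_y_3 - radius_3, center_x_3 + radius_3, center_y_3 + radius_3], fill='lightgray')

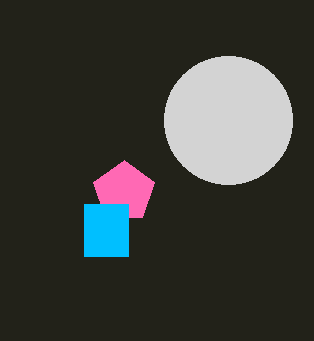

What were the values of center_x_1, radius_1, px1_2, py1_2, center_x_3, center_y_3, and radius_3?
center_x_1 = 124
radius_1 = 32
px1_2 = 128
py1_2 = 256
center_x_3 = 228
center_y_3 = 120
radius_3 = 64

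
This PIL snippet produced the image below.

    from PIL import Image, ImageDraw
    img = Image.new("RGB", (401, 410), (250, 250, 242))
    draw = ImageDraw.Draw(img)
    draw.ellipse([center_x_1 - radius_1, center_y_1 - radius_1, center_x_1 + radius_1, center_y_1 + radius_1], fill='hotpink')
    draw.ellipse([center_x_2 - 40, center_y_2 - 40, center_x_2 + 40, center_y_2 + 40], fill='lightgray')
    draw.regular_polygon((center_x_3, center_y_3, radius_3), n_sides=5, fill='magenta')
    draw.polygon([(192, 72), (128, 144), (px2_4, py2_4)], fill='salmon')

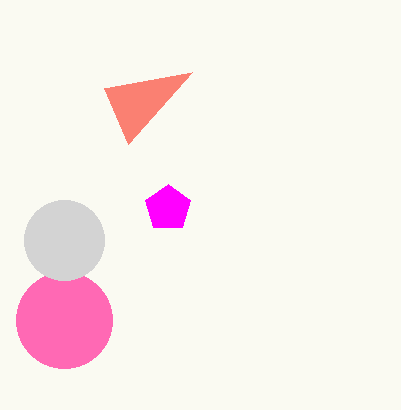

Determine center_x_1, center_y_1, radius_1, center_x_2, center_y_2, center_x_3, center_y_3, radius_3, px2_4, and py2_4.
center_x_1 = 64, center_y_1 = 320, radius_1 = 48, center_x_2 = 64, center_y_2 = 240, center_x_3 = 168, center_y_3 = 208, radius_3 = 24, px2_4 = 104, py2_4 = 88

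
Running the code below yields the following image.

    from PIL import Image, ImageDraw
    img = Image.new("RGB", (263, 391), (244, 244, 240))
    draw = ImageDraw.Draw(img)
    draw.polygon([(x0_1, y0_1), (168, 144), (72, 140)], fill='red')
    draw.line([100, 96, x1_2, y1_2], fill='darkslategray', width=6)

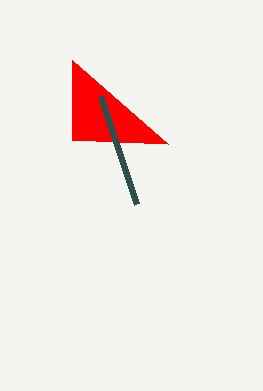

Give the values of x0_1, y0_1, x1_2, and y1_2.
x0_1 = 72
y0_1 = 60
x1_2 = 136
y1_2 = 204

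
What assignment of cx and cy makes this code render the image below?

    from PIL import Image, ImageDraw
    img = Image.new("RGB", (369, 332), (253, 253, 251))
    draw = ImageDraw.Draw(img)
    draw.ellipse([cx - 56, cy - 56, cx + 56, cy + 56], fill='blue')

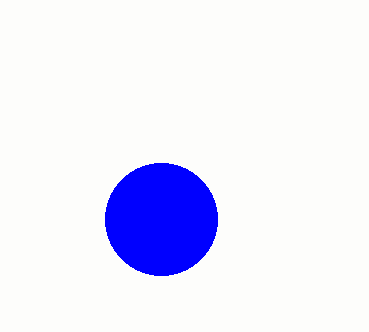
cx = 161
cy = 219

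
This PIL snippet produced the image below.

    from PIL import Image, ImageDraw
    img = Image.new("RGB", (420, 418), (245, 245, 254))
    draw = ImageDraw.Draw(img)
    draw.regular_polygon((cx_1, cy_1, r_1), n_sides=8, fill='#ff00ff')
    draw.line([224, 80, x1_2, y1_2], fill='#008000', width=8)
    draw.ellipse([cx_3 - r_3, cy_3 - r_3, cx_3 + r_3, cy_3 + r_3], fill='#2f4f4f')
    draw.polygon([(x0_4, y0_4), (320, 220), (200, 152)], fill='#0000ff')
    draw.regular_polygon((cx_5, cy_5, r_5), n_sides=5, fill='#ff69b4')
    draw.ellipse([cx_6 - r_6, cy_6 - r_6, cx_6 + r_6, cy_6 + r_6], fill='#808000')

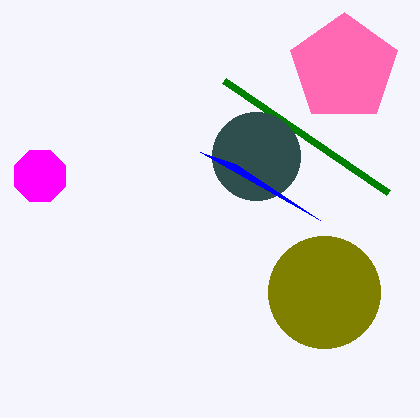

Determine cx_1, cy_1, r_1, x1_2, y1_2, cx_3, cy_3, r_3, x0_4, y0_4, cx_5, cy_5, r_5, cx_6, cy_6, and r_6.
cx_1 = 40, cy_1 = 176, r_1 = 28, x1_2 = 388, y1_2 = 192, cx_3 = 256, cy_3 = 156, r_3 = 44, x0_4 = 236, y0_4 = 164, cx_5 = 344, cy_5 = 68, r_5 = 56, cx_6 = 324, cy_6 = 292, r_6 = 56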